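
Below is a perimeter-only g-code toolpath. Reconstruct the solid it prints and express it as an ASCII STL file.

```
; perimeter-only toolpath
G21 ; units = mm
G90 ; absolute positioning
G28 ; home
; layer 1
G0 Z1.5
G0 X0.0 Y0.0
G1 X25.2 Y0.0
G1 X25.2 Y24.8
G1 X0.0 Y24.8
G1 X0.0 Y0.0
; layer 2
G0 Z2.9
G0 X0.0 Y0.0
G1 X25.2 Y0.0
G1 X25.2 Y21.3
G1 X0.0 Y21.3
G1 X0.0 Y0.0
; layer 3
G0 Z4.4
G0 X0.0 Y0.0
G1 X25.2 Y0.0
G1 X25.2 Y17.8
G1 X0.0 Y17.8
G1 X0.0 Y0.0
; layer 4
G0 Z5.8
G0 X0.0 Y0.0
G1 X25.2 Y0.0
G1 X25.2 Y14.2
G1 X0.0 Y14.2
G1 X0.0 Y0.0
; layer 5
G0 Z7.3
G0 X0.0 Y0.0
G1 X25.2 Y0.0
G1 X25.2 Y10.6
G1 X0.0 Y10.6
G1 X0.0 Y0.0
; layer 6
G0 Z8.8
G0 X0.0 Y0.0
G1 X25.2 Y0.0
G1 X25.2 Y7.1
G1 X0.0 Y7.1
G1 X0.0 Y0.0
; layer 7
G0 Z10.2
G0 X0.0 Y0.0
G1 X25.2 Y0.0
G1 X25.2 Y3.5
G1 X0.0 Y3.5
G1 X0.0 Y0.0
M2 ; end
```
solid part
  facet normal 0.0000 0.0000 -1.0000
    outer loop
      vertex 25.2 28.4 0.0
      vertex 25.2 0.0 0.0
      vertex 0.0 0.0 0.0
    endloop
  endfacet
  facet normal 0.0000 0.0000 -1.0000
    outer loop
      vertex 0.0 28.4 0.0
      vertex 25.2 28.4 0.0
      vertex 0.0 0.0 0.0
    endloop
  endfacet
  facet normal 0.0000 -1.0000 0.0000
    outer loop
      vertex 0.0 0.0 0.0
      vertex 25.2 0.0 0.0
      vertex 25.2 0.0 11.7
    endloop
  endfacet
  facet normal 0.0000 -1.0000 0.0000
    outer loop
      vertex 0.0 0.0 0.0
      vertex 25.2 0.0 11.7
      vertex 0.0 0.0 11.7
    endloop
  endfacet
  facet normal 0.0000 0.3809 0.9246
    outer loop
      vertex 0.0 0.0 11.7
      vertex 25.2 0.0 11.7
      vertex 25.2 28.4 0.0
    endloop
  endfacet
  facet normal 0.0000 0.3809 0.9246
    outer loop
      vertex 0.0 0.0 11.7
      vertex 25.2 28.4 0.0
      vertex 0.0 28.4 0.0
    endloop
  endfacet
  facet normal -1.0000 0.0000 0.0000
    outer loop
      vertex 0.0 0.0 11.7
      vertex 0.0 28.4 0.0
      vertex 0.0 0.0 0.0
    endloop
  endfacet
  facet normal 1.0000 0.0000 0.0000
    outer loop
      vertex 25.2 0.0 0.0
      vertex 25.2 28.4 0.0
      vertex 25.2 0.0 11.7
    endloop
  endfacet
endsolid part

The G0 Z moves step by Δz≈1.5 mm. The G1 loops shrink linearly with z, so the solid tapers from its base footprint up to z≈11.7. Closing with a flat bottom cap and the tapered top and triangulating gives 8 facets — a wedge (ramp): 25.2 × 28.4 mm base, rising to 11.7 mm along the y=0 edge and sloping linearly to z=0 at y=28.4.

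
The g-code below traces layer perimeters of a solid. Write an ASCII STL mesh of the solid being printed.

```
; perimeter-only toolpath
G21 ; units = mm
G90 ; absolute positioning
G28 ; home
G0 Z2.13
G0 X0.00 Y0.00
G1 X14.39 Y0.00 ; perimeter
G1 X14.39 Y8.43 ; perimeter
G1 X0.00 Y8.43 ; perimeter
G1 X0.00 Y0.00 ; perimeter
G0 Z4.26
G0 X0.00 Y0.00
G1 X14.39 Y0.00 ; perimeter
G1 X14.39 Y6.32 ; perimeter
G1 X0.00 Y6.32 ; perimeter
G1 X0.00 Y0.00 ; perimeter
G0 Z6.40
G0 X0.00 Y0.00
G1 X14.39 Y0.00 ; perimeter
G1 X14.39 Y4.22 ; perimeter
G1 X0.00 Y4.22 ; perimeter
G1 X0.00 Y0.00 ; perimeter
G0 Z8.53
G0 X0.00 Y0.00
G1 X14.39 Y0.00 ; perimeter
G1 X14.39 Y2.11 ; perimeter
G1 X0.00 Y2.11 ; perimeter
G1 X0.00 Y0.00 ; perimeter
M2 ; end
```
solid part
  facet normal 0.0000 0.0000 -1.0000
    outer loop
      vertex 14.39 10.54 0.00
      vertex 14.39 0.00 0.00
      vertex 0.00 0.00 0.00
    endloop
  endfacet
  facet normal 0.0000 0.0000 -1.0000
    outer loop
      vertex 0.00 10.54 0.00
      vertex 14.39 10.54 0.00
      vertex 0.00 0.00 0.00
    endloop
  endfacet
  facet normal 0.0000 -1.0000 0.0000
    outer loop
      vertex 0.00 0.00 0.00
      vertex 14.39 0.00 0.00
      vertex 14.39 0.00 10.66
    endloop
  endfacet
  facet normal 0.0000 -1.0000 0.0000
    outer loop
      vertex 0.00 0.00 0.00
      vertex 14.39 0.00 10.66
      vertex 0.00 0.00 10.66
    endloop
  endfacet
  facet normal 0.0000 0.7111 0.7031
    outer loop
      vertex 0.00 0.00 10.66
      vertex 14.39 0.00 10.66
      vertex 14.39 10.54 0.00
    endloop
  endfacet
  facet normal 0.0000 0.7111 0.7031
    outer loop
      vertex 0.00 0.00 10.66
      vertex 14.39 10.54 0.00
      vertex 0.00 10.54 0.00
    endloop
  endfacet
  facet normal -1.0000 0.0000 0.0000
    outer loop
      vertex 0.00 0.00 10.66
      vertex 0.00 10.54 0.00
      vertex 0.00 0.00 0.00
    endloop
  endfacet
  facet normal 1.0000 0.0000 0.0000
    outer loop
      vertex 14.39 0.00 0.00
      vertex 14.39 10.54 0.00
      vertex 14.39 0.00 10.66
    endloop
  endfacet
endsolid part

The G0 Z moves step by Δz≈2.13 mm. The G1 loops shrink linearly with z, so the solid tapers from its base footprint up to z≈10.7. Closing with a flat bottom cap and the tapered top and triangulating gives 8 facets — a wedge (ramp): 14.4 × 10.5 mm base, rising to 10.7 mm along the y=0 edge and sloping linearly to z=0 at y=10.5.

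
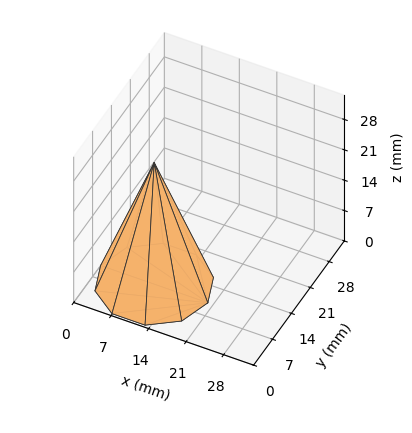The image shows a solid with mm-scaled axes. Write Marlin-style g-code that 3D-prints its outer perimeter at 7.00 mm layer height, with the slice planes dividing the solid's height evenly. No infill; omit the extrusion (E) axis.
Reading the render: the shape is a regular 10-sided pyramid, base circumscribed radius ≈ 10 mm, apex at z ≈ 28 mm (dimensions read to the nearest mm from the axis ticks). For the g-code, the solid's height is divided into equal slices at the stated Δz and each level perimeter traced with G1 moves after a G0 lift.

; perimeter-only toolpath
G21 ; units = mm
G90 ; absolute positioning
G28 ; home
; layer 1
G0 Z7.00
G0 X17.50 Y10.00
G1 X16.07 Y14.41
G1 X12.32 Y17.13
G1 X7.68 Y17.13
G1 X3.93 Y14.41
G1 X2.50 Y10.00
G1 X3.93 Y5.59
G1 X7.68 Y2.87
G1 X12.32 Y2.87
G1 X16.07 Y5.59
G1 X17.50 Y10.00
; layer 2
G0 Z14.00
G0 X15.00 Y10.00
G1 X14.04 Y12.94
G1 X11.54 Y14.76
G1 X8.46 Y14.76
G1 X5.96 Y12.94
G1 X5.00 Y10.00
G1 X5.96 Y7.06
G1 X8.46 Y5.25
G1 X11.54 Y5.25
G1 X14.04 Y7.06
G1 X15.00 Y10.00
; layer 3
G0 Z21.00
G0 X12.50 Y10.00
G1 X12.02 Y11.47
G1 X10.77 Y12.38
G1 X9.23 Y12.38
G1 X7.98 Y11.47
G1 X7.50 Y10.00
G1 X7.98 Y8.53
G1 X9.23 Y7.62
G1 X10.77 Y7.62
G1 X12.02 Y8.53
G1 X12.50 Y10.00
M2 ; end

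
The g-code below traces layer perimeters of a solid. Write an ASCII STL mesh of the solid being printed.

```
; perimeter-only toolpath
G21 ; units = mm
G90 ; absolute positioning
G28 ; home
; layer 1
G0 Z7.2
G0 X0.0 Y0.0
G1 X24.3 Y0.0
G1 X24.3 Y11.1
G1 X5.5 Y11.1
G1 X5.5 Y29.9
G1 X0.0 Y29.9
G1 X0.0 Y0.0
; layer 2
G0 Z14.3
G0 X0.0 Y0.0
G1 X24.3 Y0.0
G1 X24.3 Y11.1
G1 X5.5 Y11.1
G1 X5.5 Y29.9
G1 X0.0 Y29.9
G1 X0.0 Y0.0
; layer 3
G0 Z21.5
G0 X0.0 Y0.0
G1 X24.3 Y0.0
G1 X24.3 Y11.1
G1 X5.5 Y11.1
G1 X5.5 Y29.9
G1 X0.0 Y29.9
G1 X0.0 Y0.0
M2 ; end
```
solid part
  facet normal 0.0000 0.0000 -1.0000
    outer loop
      vertex 24.3 11.1 0.0
      vertex 24.3 0.0 0.0
      vertex 0.0 0.0 0.0
    endloop
  endfacet
  facet normal 0.0000 0.0000 -1.0000
    outer loop
      vertex 5.5 11.1 0.0
      vertex 24.3 11.1 0.0
      vertex 0.0 0.0 0.0
    endloop
  endfacet
  facet normal 0.0000 0.0000 -1.0000
    outer loop
      vertex 5.5 29.9 0.0
      vertex 5.5 11.1 0.0
      vertex 0.0 0.0 0.0
    endloop
  endfacet
  facet normal 0.0000 0.0000 -1.0000
    outer loop
      vertex 0.0 29.9 0.0
      vertex 5.5 29.9 0.0
      vertex 0.0 0.0 0.0
    endloop
  endfacet
  facet normal 0.0000 0.0000 1.0000
    outer loop
      vertex 0.0 0.0 21.5
      vertex 24.3 0.0 21.5
      vertex 24.3 11.1 21.5
    endloop
  endfacet
  facet normal 0.0000 0.0000 1.0000
    outer loop
      vertex 0.0 0.0 21.5
      vertex 24.3 11.1 21.5
      vertex 5.5 11.1 21.5
    endloop
  endfacet
  facet normal 0.0000 0.0000 1.0000
    outer loop
      vertex 0.0 0.0 21.5
      vertex 5.5 11.1 21.5
      vertex 5.5 29.9 21.5
    endloop
  endfacet
  facet normal 0.0000 0.0000 1.0000
    outer loop
      vertex 0.0 0.0 21.5
      vertex 5.5 29.9 21.5
      vertex 0.0 29.9 21.5
    endloop
  endfacet
  facet normal 0.0000 -1.0000 0.0000
    outer loop
      vertex 0.0 0.0 0.0
      vertex 24.3 0.0 0.0
      vertex 24.3 0.0 21.5
    endloop
  endfacet
  facet normal 0.0000 -1.0000 0.0000
    outer loop
      vertex 0.0 0.0 0.0
      vertex 24.3 0.0 21.5
      vertex 0.0 0.0 21.5
    endloop
  endfacet
  facet normal 1.0000 0.0000 0.0000
    outer loop
      vertex 24.3 0.0 0.0
      vertex 24.3 11.1 0.0
      vertex 24.3 11.1 21.5
    endloop
  endfacet
  facet normal 1.0000 0.0000 0.0000
    outer loop
      vertex 24.3 0.0 0.0
      vertex 24.3 11.1 21.5
      vertex 24.3 0.0 21.5
    endloop
  endfacet
  facet normal 0.0000 1.0000 0.0000
    outer loop
      vertex 24.3 11.1 0.0
      vertex 5.5 11.1 0.0
      vertex 5.5 11.1 21.5
    endloop
  endfacet
  facet normal 0.0000 1.0000 0.0000
    outer loop
      vertex 24.3 11.1 0.0
      vertex 5.5 11.1 21.5
      vertex 24.3 11.1 21.5
    endloop
  endfacet
  facet normal 1.0000 0.0000 0.0000
    outer loop
      vertex 5.5 11.1 0.0
      vertex 5.5 29.9 0.0
      vertex 5.5 29.9 21.5
    endloop
  endfacet
  facet normal 1.0000 0.0000 0.0000
    outer loop
      vertex 5.5 11.1 0.0
      vertex 5.5 29.9 21.5
      vertex 5.5 11.1 21.5
    endloop
  endfacet
  facet normal 0.0000 1.0000 0.0000
    outer loop
      vertex 5.5 29.9 0.0
      vertex 0.0 29.9 0.0
      vertex 0.0 29.9 21.5
    endloop
  endfacet
  facet normal 0.0000 1.0000 0.0000
    outer loop
      vertex 5.5 29.9 0.0
      vertex 0.0 29.9 21.5
      vertex 5.5 29.9 21.5
    endloop
  endfacet
  facet normal -1.0000 0.0000 0.0000
    outer loop
      vertex 0.0 29.9 0.0
      vertex 0.0 0.0 0.0
      vertex 0.0 0.0 21.5
    endloop
  endfacet
  facet normal -1.0000 0.0000 0.0000
    outer loop
      vertex 0.0 29.9 0.0
      vertex 0.0 0.0 21.5
      vertex 0.0 29.9 21.5
    endloop
  endfacet
endsolid part

The G0 Z moves step by Δz≈7.2 mm. Every layer's G1 loop is the same polygon, so the solid is a straight extrusion of it from z=0 to z≈21.5. Closing with flat bottom and top caps and triangulating gives 20 facets — an L-shaped prism: outer 24.3 × 29.9 mm, arm thicknesses ≈ 11.1 mm (horizontal) and 5.5 mm (vertical), extruded 21.5 mm in z.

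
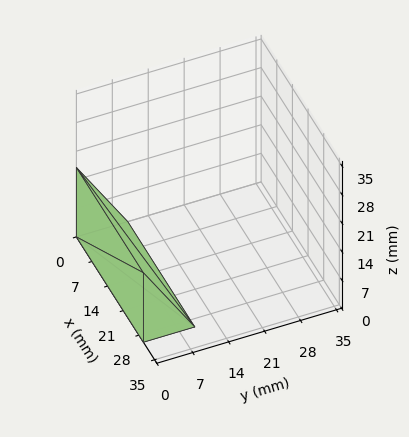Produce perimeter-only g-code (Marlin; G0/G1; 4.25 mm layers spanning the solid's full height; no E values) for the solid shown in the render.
Reading the render: the shape is a wedge (ramp): 30 × 10 mm base, rising to 17 mm along the y=0 edge and sloping linearly to z=0 at y=10 (dimensions read to the nearest mm from the axis ticks). For the g-code, the solid's height is divided into equal slices at the stated Δz and each level perimeter traced with G1 moves after a G0 lift.

; perimeter-only toolpath
G21 ; units = mm
G90 ; absolute positioning
G28 ; home
; layer 1
G0 Z4.25
G0 X0.00 Y0.00
G1 X30.00 Y0.00
G1 X30.00 Y7.50
G1 X0.00 Y7.50
G1 X0.00 Y0.00
; layer 2
G0 Z8.50
G0 X0.00 Y0.00
G1 X30.00 Y0.00
G1 X30.00 Y5.00
G1 X0.00 Y5.00
G1 X0.00 Y0.00
; layer 3
G0 Z12.75
G0 X0.00 Y0.00
G1 X30.00 Y0.00
G1 X30.00 Y2.50
G1 X0.00 Y2.50
G1 X0.00 Y0.00
M2 ; end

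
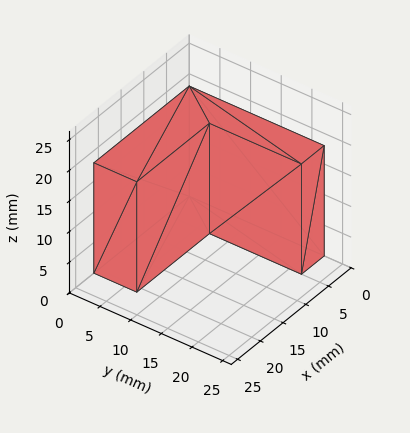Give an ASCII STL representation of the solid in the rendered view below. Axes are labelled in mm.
Reading the render: the shape is an L-shaped prism: outer 21 × 22 mm, arm thicknesses ≈ 7 mm (horizontal) and 5 mm (vertical), extruded 18 mm in z (dimensions read to the nearest mm from the axis ticks). For the STL, each face is triangulated and given an outward normal.

solid part
  facet normal 0.0000 0.0000 -1.0000
    outer loop
      vertex 21.00 7.00 0.00
      vertex 21.00 0.00 0.00
      vertex 0.00 0.00 0.00
    endloop
  endfacet
  facet normal 0.0000 0.0000 -1.0000
    outer loop
      vertex 5.00 7.00 0.00
      vertex 21.00 7.00 0.00
      vertex 0.00 0.00 0.00
    endloop
  endfacet
  facet normal 0.0000 0.0000 -1.0000
    outer loop
      vertex 5.00 22.00 0.00
      vertex 5.00 7.00 0.00
      vertex 0.00 0.00 0.00
    endloop
  endfacet
  facet normal 0.0000 0.0000 -1.0000
    outer loop
      vertex 0.00 22.00 0.00
      vertex 5.00 22.00 0.00
      vertex 0.00 0.00 0.00
    endloop
  endfacet
  facet normal 0.0000 0.0000 1.0000
    outer loop
      vertex 0.00 0.00 18.00
      vertex 21.00 0.00 18.00
      vertex 21.00 7.00 18.00
    endloop
  endfacet
  facet normal 0.0000 0.0000 1.0000
    outer loop
      vertex 0.00 0.00 18.00
      vertex 21.00 7.00 18.00
      vertex 5.00 7.00 18.00
    endloop
  endfacet
  facet normal 0.0000 0.0000 1.0000
    outer loop
      vertex 0.00 0.00 18.00
      vertex 5.00 7.00 18.00
      vertex 5.00 22.00 18.00
    endloop
  endfacet
  facet normal 0.0000 0.0000 1.0000
    outer loop
      vertex 0.00 0.00 18.00
      vertex 5.00 22.00 18.00
      vertex 0.00 22.00 18.00
    endloop
  endfacet
  facet normal 0.0000 -1.0000 0.0000
    outer loop
      vertex 0.00 0.00 0.00
      vertex 21.00 0.00 0.00
      vertex 21.00 0.00 18.00
    endloop
  endfacet
  facet normal 0.0000 -1.0000 0.0000
    outer loop
      vertex 0.00 0.00 0.00
      vertex 21.00 0.00 18.00
      vertex 0.00 0.00 18.00
    endloop
  endfacet
  facet normal 1.0000 0.0000 0.0000
    outer loop
      vertex 21.00 0.00 0.00
      vertex 21.00 7.00 0.00
      vertex 21.00 7.00 18.00
    endloop
  endfacet
  facet normal 1.0000 0.0000 0.0000
    outer loop
      vertex 21.00 0.00 0.00
      vertex 21.00 7.00 18.00
      vertex 21.00 0.00 18.00
    endloop
  endfacet
  facet normal 0.0000 1.0000 0.0000
    outer loop
      vertex 21.00 7.00 0.00
      vertex 5.00 7.00 0.00
      vertex 5.00 7.00 18.00
    endloop
  endfacet
  facet normal 0.0000 1.0000 0.0000
    outer loop
      vertex 21.00 7.00 0.00
      vertex 5.00 7.00 18.00
      vertex 21.00 7.00 18.00
    endloop
  endfacet
  facet normal 1.0000 0.0000 0.0000
    outer loop
      vertex 5.00 7.00 0.00
      vertex 5.00 22.00 0.00
      vertex 5.00 22.00 18.00
    endloop
  endfacet
  facet normal 1.0000 0.0000 0.0000
    outer loop
      vertex 5.00 7.00 0.00
      vertex 5.00 22.00 18.00
      vertex 5.00 7.00 18.00
    endloop
  endfacet
  facet normal 0.0000 1.0000 0.0000
    outer loop
      vertex 5.00 22.00 0.00
      vertex 0.00 22.00 0.00
      vertex 0.00 22.00 18.00
    endloop
  endfacet
  facet normal 0.0000 1.0000 0.0000
    outer loop
      vertex 5.00 22.00 0.00
      vertex 0.00 22.00 18.00
      vertex 5.00 22.00 18.00
    endloop
  endfacet
  facet normal -1.0000 0.0000 0.0000
    outer loop
      vertex 0.00 22.00 0.00
      vertex 0.00 0.00 0.00
      vertex 0.00 0.00 18.00
    endloop
  endfacet
  facet normal -1.0000 0.0000 0.0000
    outer loop
      vertex 0.00 22.00 0.00
      vertex 0.00 0.00 18.00
      vertex 0.00 22.00 18.00
    endloop
  endfacet
endsolid part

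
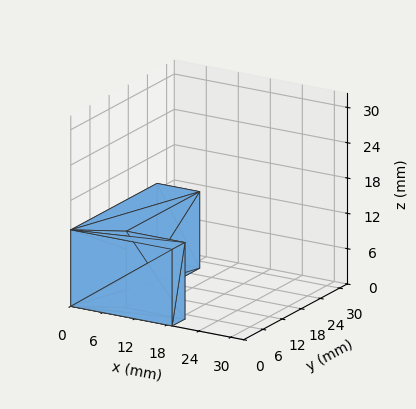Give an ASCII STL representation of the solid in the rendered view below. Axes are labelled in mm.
Reading the render: the shape is an L-shaped prism: outer 19 × 27 mm, arm thicknesses ≈ 4 mm (horizontal) and 8 mm (vertical), extruded 13 mm in z (dimensions read to the nearest mm from the axis ticks). For the STL, each face is triangulated and given an outward normal.

solid part
  facet normal 0.0000 0.0000 -1.0000
    outer loop
      vertex 19.00 4.00 0.00
      vertex 19.00 0.00 0.00
      vertex 0.00 0.00 0.00
    endloop
  endfacet
  facet normal 0.0000 0.0000 -1.0000
    outer loop
      vertex 8.00 4.00 0.00
      vertex 19.00 4.00 0.00
      vertex 0.00 0.00 0.00
    endloop
  endfacet
  facet normal 0.0000 0.0000 -1.0000
    outer loop
      vertex 8.00 27.00 0.00
      vertex 8.00 4.00 0.00
      vertex 0.00 0.00 0.00
    endloop
  endfacet
  facet normal 0.0000 0.0000 -1.0000
    outer loop
      vertex 0.00 27.00 0.00
      vertex 8.00 27.00 0.00
      vertex 0.00 0.00 0.00
    endloop
  endfacet
  facet normal 0.0000 0.0000 1.0000
    outer loop
      vertex 0.00 0.00 13.00
      vertex 19.00 0.00 13.00
      vertex 19.00 4.00 13.00
    endloop
  endfacet
  facet normal 0.0000 0.0000 1.0000
    outer loop
      vertex 0.00 0.00 13.00
      vertex 19.00 4.00 13.00
      vertex 8.00 4.00 13.00
    endloop
  endfacet
  facet normal 0.0000 0.0000 1.0000
    outer loop
      vertex 0.00 0.00 13.00
      vertex 8.00 4.00 13.00
      vertex 8.00 27.00 13.00
    endloop
  endfacet
  facet normal 0.0000 0.0000 1.0000
    outer loop
      vertex 0.00 0.00 13.00
      vertex 8.00 27.00 13.00
      vertex 0.00 27.00 13.00
    endloop
  endfacet
  facet normal 0.0000 -1.0000 0.0000
    outer loop
      vertex 0.00 0.00 0.00
      vertex 19.00 0.00 0.00
      vertex 19.00 0.00 13.00
    endloop
  endfacet
  facet normal 0.0000 -1.0000 0.0000
    outer loop
      vertex 0.00 0.00 0.00
      vertex 19.00 0.00 13.00
      vertex 0.00 0.00 13.00
    endloop
  endfacet
  facet normal 1.0000 0.0000 0.0000
    outer loop
      vertex 19.00 0.00 0.00
      vertex 19.00 4.00 0.00
      vertex 19.00 4.00 13.00
    endloop
  endfacet
  facet normal 1.0000 0.0000 0.0000
    outer loop
      vertex 19.00 0.00 0.00
      vertex 19.00 4.00 13.00
      vertex 19.00 0.00 13.00
    endloop
  endfacet
  facet normal 0.0000 1.0000 0.0000
    outer loop
      vertex 19.00 4.00 0.00
      vertex 8.00 4.00 0.00
      vertex 8.00 4.00 13.00
    endloop
  endfacet
  facet normal 0.0000 1.0000 0.0000
    outer loop
      vertex 19.00 4.00 0.00
      vertex 8.00 4.00 13.00
      vertex 19.00 4.00 13.00
    endloop
  endfacet
  facet normal 1.0000 0.0000 0.0000
    outer loop
      vertex 8.00 4.00 0.00
      vertex 8.00 27.00 0.00
      vertex 8.00 27.00 13.00
    endloop
  endfacet
  facet normal 1.0000 0.0000 0.0000
    outer loop
      vertex 8.00 4.00 0.00
      vertex 8.00 27.00 13.00
      vertex 8.00 4.00 13.00
    endloop
  endfacet
  facet normal 0.0000 1.0000 0.0000
    outer loop
      vertex 8.00 27.00 0.00
      vertex 0.00 27.00 0.00
      vertex 0.00 27.00 13.00
    endloop
  endfacet
  facet normal 0.0000 1.0000 0.0000
    outer loop
      vertex 8.00 27.00 0.00
      vertex 0.00 27.00 13.00
      vertex 8.00 27.00 13.00
    endloop
  endfacet
  facet normal -1.0000 0.0000 0.0000
    outer loop
      vertex 0.00 27.00 0.00
      vertex 0.00 0.00 0.00
      vertex 0.00 0.00 13.00
    endloop
  endfacet
  facet normal -1.0000 0.0000 0.0000
    outer loop
      vertex 0.00 27.00 0.00
      vertex 0.00 0.00 13.00
      vertex 0.00 27.00 13.00
    endloop
  endfacet
endsolid part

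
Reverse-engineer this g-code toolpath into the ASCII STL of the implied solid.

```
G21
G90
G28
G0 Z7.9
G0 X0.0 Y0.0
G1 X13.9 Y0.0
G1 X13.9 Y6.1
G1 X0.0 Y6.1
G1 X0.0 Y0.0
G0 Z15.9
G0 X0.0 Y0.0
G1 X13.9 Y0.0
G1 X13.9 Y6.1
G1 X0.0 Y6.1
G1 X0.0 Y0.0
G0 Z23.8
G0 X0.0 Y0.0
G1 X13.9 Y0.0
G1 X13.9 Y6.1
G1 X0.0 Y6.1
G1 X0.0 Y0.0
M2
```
solid part
  facet normal 0.0000 0.0000 -1.0000
    outer loop
      vertex 13.9 6.1 0.0
      vertex 13.9 0.0 0.0
      vertex 0.0 0.0 0.0
    endloop
  endfacet
  facet normal 0.0000 0.0000 -1.0000
    outer loop
      vertex 0.0 6.1 0.0
      vertex 13.9 6.1 0.0
      vertex 0.0 0.0 0.0
    endloop
  endfacet
  facet normal 0.0000 0.0000 1.0000
    outer loop
      vertex 0.0 0.0 23.8
      vertex 13.9 0.0 23.8
      vertex 13.9 6.1 23.8
    endloop
  endfacet
  facet normal 0.0000 0.0000 1.0000
    outer loop
      vertex 0.0 0.0 23.8
      vertex 13.9 6.1 23.8
      vertex 0.0 6.1 23.8
    endloop
  endfacet
  facet normal 0.0000 -1.0000 0.0000
    outer loop
      vertex 0.0 0.0 0.0
      vertex 13.9 0.0 0.0
      vertex 13.9 0.0 23.8
    endloop
  endfacet
  facet normal 0.0000 -1.0000 0.0000
    outer loop
      vertex 0.0 0.0 0.0
      vertex 13.9 0.0 23.8
      vertex 0.0 0.0 23.8
    endloop
  endfacet
  facet normal 0.0000 1.0000 0.0000
    outer loop
      vertex 13.9 6.1 23.8
      vertex 13.9 6.1 0.0
      vertex 0.0 6.1 0.0
    endloop
  endfacet
  facet normal 0.0000 1.0000 0.0000
    outer loop
      vertex 0.0 6.1 23.8
      vertex 13.9 6.1 23.8
      vertex 0.0 6.1 0.0
    endloop
  endfacet
  facet normal -1.0000 0.0000 0.0000
    outer loop
      vertex 0.0 6.1 23.8
      vertex 0.0 6.1 0.0
      vertex 0.0 0.0 0.0
    endloop
  endfacet
  facet normal -1.0000 0.0000 0.0000
    outer loop
      vertex 0.0 0.0 23.8
      vertex 0.0 6.1 23.8
      vertex 0.0 0.0 0.0
    endloop
  endfacet
  facet normal 1.0000 0.0000 0.0000
    outer loop
      vertex 13.9 0.0 0.0
      vertex 13.9 6.1 0.0
      vertex 13.9 6.1 23.8
    endloop
  endfacet
  facet normal 1.0000 0.0000 0.0000
    outer loop
      vertex 13.9 0.0 0.0
      vertex 13.9 6.1 23.8
      vertex 13.9 0.0 23.8
    endloop
  endfacet
endsolid part

The G0 Z moves step by Δz≈7.9 mm. Every layer's G1 loop is the same polygon, so the solid is a straight extrusion of it from z=0 to z≈23.8. Closing with flat bottom and top caps and triangulating gives 12 facets — a rectangular box, roughly 13.9 × 6.1 mm footprint and 23.8 mm tall.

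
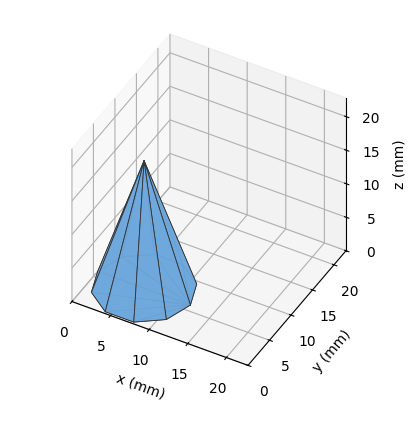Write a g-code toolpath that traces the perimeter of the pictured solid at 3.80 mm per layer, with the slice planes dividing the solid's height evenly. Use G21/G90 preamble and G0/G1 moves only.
Reading the render: the shape is a regular 10-sided pyramid, base circumscribed radius ≈ 6 mm, apex at z ≈ 19 mm (dimensions read to the nearest mm from the axis ticks). For the g-code, the solid's height is divided into equal slices at the stated Δz and each level perimeter traced with G1 moves after a G0 lift.

; perimeter-only toolpath
G21 ; units = mm
G90 ; absolute positioning
G28 ; home
; layer 1
G0 Z3.80
G0 X10.80 Y6.00
G1 X9.88 Y8.82
G1 X7.48 Y10.57
G1 X4.52 Y10.57
G1 X2.12 Y8.82
G1 X1.20 Y6.00
G1 X2.12 Y3.18
G1 X4.52 Y1.43
G1 X7.48 Y1.43
G1 X9.88 Y3.18
G1 X10.80 Y6.00
; layer 2
G0 Z7.60
G0 X9.60 Y6.00
G1 X8.91 Y8.12
G1 X7.11 Y9.43
G1 X4.89 Y9.43
G1 X3.09 Y8.12
G1 X2.40 Y6.00
G1 X3.09 Y3.88
G1 X4.89 Y2.57
G1 X7.11 Y2.57
G1 X8.91 Y3.88
G1 X9.60 Y6.00
; layer 3
G0 Z11.40
G0 X8.40 Y6.00
G1 X7.94 Y7.41
G1 X6.74 Y8.28
G1 X5.26 Y8.28
G1 X4.06 Y7.41
G1 X3.60 Y6.00
G1 X4.06 Y4.59
G1 X5.26 Y3.72
G1 X6.74 Y3.72
G1 X7.94 Y4.59
G1 X8.40 Y6.00
; layer 4
G0 Z15.20
G0 X7.20 Y6.00
G1 X6.97 Y6.71
G1 X6.37 Y7.14
G1 X5.63 Y7.14
G1 X5.03 Y6.71
G1 X4.80 Y6.00
G1 X5.03 Y5.29
G1 X5.63 Y4.86
G1 X6.37 Y4.86
G1 X6.97 Y5.29
G1 X7.20 Y6.00
M2 ; end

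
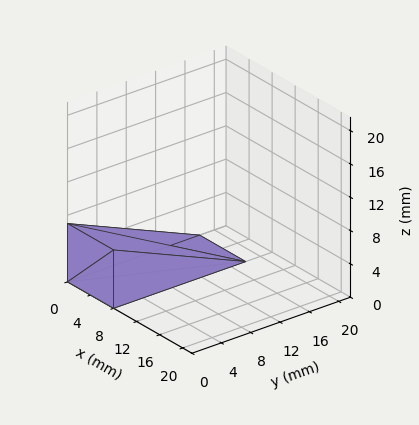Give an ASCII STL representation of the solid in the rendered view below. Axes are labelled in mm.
Reading the render: the shape is a wedge (ramp): 8 × 18 mm base, rising to 7 mm along the y=0 edge and sloping linearly to z=0 at y=18 (dimensions read to the nearest mm from the axis ticks). For the STL, each face is triangulated and given an outward normal.

solid part
  facet normal 0.0000 0.0000 -1.0000
    outer loop
      vertex 8.0 18.0 0.0
      vertex 8.0 0.0 0.0
      vertex 0.0 0.0 0.0
    endloop
  endfacet
  facet normal 0.0000 0.0000 -1.0000
    outer loop
      vertex 0.0 18.0 0.0
      vertex 8.0 18.0 0.0
      vertex 0.0 0.0 0.0
    endloop
  endfacet
  facet normal 0.0000 -1.0000 0.0000
    outer loop
      vertex 0.0 0.0 0.0
      vertex 8.0 0.0 0.0
      vertex 8.0 0.0 7.0
    endloop
  endfacet
  facet normal 0.0000 -1.0000 0.0000
    outer loop
      vertex 0.0 0.0 0.0
      vertex 8.0 0.0 7.0
      vertex 0.0 0.0 7.0
    endloop
  endfacet
  facet normal 0.0000 0.3624 0.9320
    outer loop
      vertex 0.0 0.0 7.0
      vertex 8.0 0.0 7.0
      vertex 8.0 18.0 0.0
    endloop
  endfacet
  facet normal 0.0000 0.3624 0.9320
    outer loop
      vertex 0.0 0.0 7.0
      vertex 8.0 18.0 0.0
      vertex 0.0 18.0 0.0
    endloop
  endfacet
  facet normal -1.0000 0.0000 0.0000
    outer loop
      vertex 0.0 0.0 7.0
      vertex 0.0 18.0 0.0
      vertex 0.0 0.0 0.0
    endloop
  endfacet
  facet normal 1.0000 0.0000 0.0000
    outer loop
      vertex 8.0 0.0 0.0
      vertex 8.0 18.0 0.0
      vertex 8.0 0.0 7.0
    endloop
  endfacet
endsolid part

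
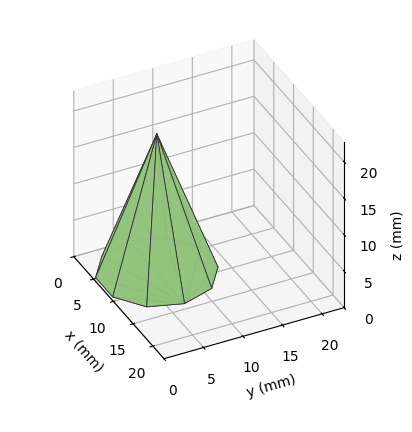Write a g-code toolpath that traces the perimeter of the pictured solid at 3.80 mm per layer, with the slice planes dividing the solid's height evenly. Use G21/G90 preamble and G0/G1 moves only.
Reading the render: the shape is a regular 10-sided pyramid, base circumscribed radius ≈ 7 mm, apex at z ≈ 19 mm (dimensions read to the nearest mm from the axis ticks). For the g-code, the solid's height is divided into equal slices at the stated Δz and each level perimeter traced with G1 moves after a G0 lift.

; perimeter-only toolpath
G21 ; units = mm
G90 ; absolute positioning
G28 ; home
; layer 1
G0 Z3.80
G0 X12.60 Y7.00
G1 X11.53 Y10.29
G1 X8.73 Y12.33
G1 X5.27 Y12.33
G1 X2.47 Y10.29
G1 X1.40 Y7.00
G1 X2.47 Y3.71
G1 X5.27 Y1.67
G1 X8.73 Y1.67
G1 X11.53 Y3.71
G1 X12.60 Y7.00
; layer 2
G0 Z7.60
G0 X11.20 Y7.00
G1 X10.40 Y9.47
G1 X8.30 Y11.00
G1 X5.70 Y11.00
G1 X3.60 Y9.47
G1 X2.80 Y7.00
G1 X3.60 Y4.53
G1 X5.70 Y3.00
G1 X8.30 Y3.00
G1 X10.40 Y4.53
G1 X11.20 Y7.00
; layer 3
G0 Z11.40
G0 X9.80 Y7.00
G1 X9.26 Y8.64
G1 X7.86 Y9.66
G1 X6.14 Y9.66
G1 X4.74 Y8.64
G1 X4.20 Y7.00
G1 X4.74 Y5.36
G1 X6.14 Y4.34
G1 X7.86 Y4.34
G1 X9.26 Y5.36
G1 X9.80 Y7.00
; layer 4
G0 Z15.20
G0 X8.40 Y7.00
G1 X8.13 Y7.82
G1 X7.43 Y8.33
G1 X6.57 Y8.33
G1 X5.87 Y7.82
G1 X5.60 Y7.00
G1 X5.87 Y6.18
G1 X6.57 Y5.67
G1 X7.43 Y5.67
G1 X8.13 Y6.18
G1 X8.40 Y7.00
M2 ; end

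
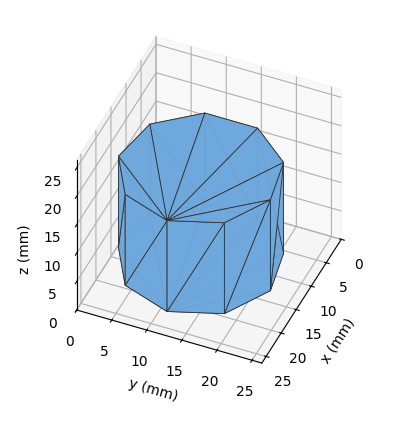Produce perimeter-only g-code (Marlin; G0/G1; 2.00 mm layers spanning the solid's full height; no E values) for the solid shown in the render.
Reading the render: the shape is a regular 9-sided prism (a cylinder approximated with 9 flat sides), circumscribed radius ≈ 11 mm, height ≈ 16 mm (dimensions read to the nearest mm from the axis ticks). For the g-code, the solid's height is divided into equal slices at the stated Δz and each level perimeter traced with G1 moves after a G0 lift.

; perimeter-only toolpath
G21 ; units = mm
G90 ; absolute positioning
G28 ; home
; layer 1
G0 Z2.00
G0 X22.00 Y11.00
G1 X19.43 Y18.07
G1 X12.91 Y21.83
G1 X5.50 Y20.53
G1 X0.66 Y14.76
G1 X0.66 Y7.24
G1 X5.50 Y1.47
G1 X12.91 Y0.17
G1 X19.43 Y3.93
G1 X22.00 Y11.00
; layer 2
G0 Z4.00
G0 X22.00 Y11.00
G1 X19.43 Y18.07
G1 X12.91 Y21.83
G1 X5.50 Y20.53
G1 X0.66 Y14.76
G1 X0.66 Y7.24
G1 X5.50 Y1.47
G1 X12.91 Y0.17
G1 X19.43 Y3.93
G1 X22.00 Y11.00
; layer 3
G0 Z6.00
G0 X22.00 Y11.00
G1 X19.43 Y18.07
G1 X12.91 Y21.83
G1 X5.50 Y20.53
G1 X0.66 Y14.76
G1 X0.66 Y7.24
G1 X5.50 Y1.47
G1 X12.91 Y0.17
G1 X19.43 Y3.93
G1 X22.00 Y11.00
; layer 4
G0 Z8.00
G0 X22.00 Y11.00
G1 X19.43 Y18.07
G1 X12.91 Y21.83
G1 X5.50 Y20.53
G1 X0.66 Y14.76
G1 X0.66 Y7.24
G1 X5.50 Y1.47
G1 X12.91 Y0.17
G1 X19.43 Y3.93
G1 X22.00 Y11.00
; layer 5
G0 Z10.00
G0 X22.00 Y11.00
G1 X19.43 Y18.07
G1 X12.91 Y21.83
G1 X5.50 Y20.53
G1 X0.66 Y14.76
G1 X0.66 Y7.24
G1 X5.50 Y1.47
G1 X12.91 Y0.17
G1 X19.43 Y3.93
G1 X22.00 Y11.00
; layer 6
G0 Z12.00
G0 X22.00 Y11.00
G1 X19.43 Y18.07
G1 X12.91 Y21.83
G1 X5.50 Y20.53
G1 X0.66 Y14.76
G1 X0.66 Y7.24
G1 X5.50 Y1.47
G1 X12.91 Y0.17
G1 X19.43 Y3.93
G1 X22.00 Y11.00
; layer 7
G0 Z14.00
G0 X22.00 Y11.00
G1 X19.43 Y18.07
G1 X12.91 Y21.83
G1 X5.50 Y20.53
G1 X0.66 Y14.76
G1 X0.66 Y7.24
G1 X5.50 Y1.47
G1 X12.91 Y0.17
G1 X19.43 Y3.93
G1 X22.00 Y11.00
; layer 8
G0 Z16.00
G0 X22.00 Y11.00
G1 X19.43 Y18.07
G1 X12.91 Y21.83
G1 X5.50 Y20.53
G1 X0.66 Y14.76
G1 X0.66 Y7.24
G1 X5.50 Y1.47
G1 X12.91 Y0.17
G1 X19.43 Y3.93
G1 X22.00 Y11.00
M2 ; end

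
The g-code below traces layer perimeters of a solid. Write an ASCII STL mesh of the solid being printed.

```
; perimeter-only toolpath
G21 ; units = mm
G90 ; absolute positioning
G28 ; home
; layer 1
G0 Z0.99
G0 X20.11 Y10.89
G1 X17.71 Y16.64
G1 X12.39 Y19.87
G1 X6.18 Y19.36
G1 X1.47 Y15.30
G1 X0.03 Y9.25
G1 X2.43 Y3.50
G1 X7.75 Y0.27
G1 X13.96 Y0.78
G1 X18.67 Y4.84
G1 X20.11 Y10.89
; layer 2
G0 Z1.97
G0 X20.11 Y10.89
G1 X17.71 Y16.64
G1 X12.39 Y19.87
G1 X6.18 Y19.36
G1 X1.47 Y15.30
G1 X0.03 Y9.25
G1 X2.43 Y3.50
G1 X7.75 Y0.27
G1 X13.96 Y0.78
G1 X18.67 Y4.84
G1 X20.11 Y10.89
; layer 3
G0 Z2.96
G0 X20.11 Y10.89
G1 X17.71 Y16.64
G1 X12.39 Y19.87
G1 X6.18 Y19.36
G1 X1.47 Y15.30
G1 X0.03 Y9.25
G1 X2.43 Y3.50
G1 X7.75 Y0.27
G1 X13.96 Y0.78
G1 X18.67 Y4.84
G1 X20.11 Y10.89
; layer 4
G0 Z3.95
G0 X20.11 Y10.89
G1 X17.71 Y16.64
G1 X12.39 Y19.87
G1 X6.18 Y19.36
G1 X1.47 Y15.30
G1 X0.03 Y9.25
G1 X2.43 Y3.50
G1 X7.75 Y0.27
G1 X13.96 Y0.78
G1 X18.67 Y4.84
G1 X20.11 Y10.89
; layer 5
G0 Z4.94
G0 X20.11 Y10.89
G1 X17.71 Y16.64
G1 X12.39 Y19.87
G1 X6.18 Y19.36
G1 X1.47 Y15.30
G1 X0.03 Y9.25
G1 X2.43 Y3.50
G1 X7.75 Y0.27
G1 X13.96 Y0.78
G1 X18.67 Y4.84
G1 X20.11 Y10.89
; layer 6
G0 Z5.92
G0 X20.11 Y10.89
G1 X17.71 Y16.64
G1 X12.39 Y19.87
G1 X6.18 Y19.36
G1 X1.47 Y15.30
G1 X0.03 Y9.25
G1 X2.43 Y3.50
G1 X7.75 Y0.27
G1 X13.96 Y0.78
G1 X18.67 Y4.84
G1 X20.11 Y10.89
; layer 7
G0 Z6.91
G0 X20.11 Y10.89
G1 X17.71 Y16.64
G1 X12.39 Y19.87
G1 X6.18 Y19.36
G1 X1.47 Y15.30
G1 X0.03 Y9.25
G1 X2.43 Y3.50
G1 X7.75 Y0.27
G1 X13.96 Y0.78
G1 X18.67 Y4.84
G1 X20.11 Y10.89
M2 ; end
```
solid part
  facet normal 0.0000 0.0000 -1.0000
    outer loop
      vertex 12.39 19.87 0.00
      vertex 17.71 16.64 0.00
      vertex 20.11 10.89 0.00
    endloop
  endfacet
  facet normal 0.0000 0.0000 -1.0000
    outer loop
      vertex 6.18 19.36 0.00
      vertex 12.39 19.87 0.00
      vertex 20.11 10.89 0.00
    endloop
  endfacet
  facet normal 0.0000 0.0000 -1.0000
    outer loop
      vertex 1.47 15.30 0.00
      vertex 6.18 19.36 0.00
      vertex 20.11 10.89 0.00
    endloop
  endfacet
  facet normal 0.0000 0.0000 -1.0000
    outer loop
      vertex 0.03 9.25 0.00
      vertex 1.47 15.30 0.00
      vertex 20.11 10.89 0.00
    endloop
  endfacet
  facet normal 0.0000 0.0000 -1.0000
    outer loop
      vertex 2.43 3.50 0.00
      vertex 0.03 9.25 0.00
      vertex 20.11 10.89 0.00
    endloop
  endfacet
  facet normal 0.0000 0.0000 -1.0000
    outer loop
      vertex 7.75 0.27 0.00
      vertex 2.43 3.50 0.00
      vertex 20.11 10.89 0.00
    endloop
  endfacet
  facet normal 0.0000 0.0000 -1.0000
    outer loop
      vertex 13.96 0.78 0.00
      vertex 7.75 0.27 0.00
      vertex 20.11 10.89 0.00
    endloop
  endfacet
  facet normal 0.0000 0.0000 -1.0000
    outer loop
      vertex 18.67 4.84 0.00
      vertex 13.96 0.78 0.00
      vertex 20.11 10.89 0.00
    endloop
  endfacet
  facet normal 0.0000 0.0000 1.0000
    outer loop
      vertex 20.11 10.89 6.91
      vertex 17.71 16.64 6.91
      vertex 12.39 19.87 6.91
    endloop
  endfacet
  facet normal 0.0000 0.0000 1.0000
    outer loop
      vertex 20.11 10.89 6.91
      vertex 12.39 19.87 6.91
      vertex 6.18 19.36 6.91
    endloop
  endfacet
  facet normal 0.0000 0.0000 1.0000
    outer loop
      vertex 20.11 10.89 6.91
      vertex 6.18 19.36 6.91
      vertex 1.47 15.30 6.91
    endloop
  endfacet
  facet normal 0.0000 0.0000 1.0000
    outer loop
      vertex 20.11 10.89 6.91
      vertex 1.47 15.30 6.91
      vertex 0.03 9.25 6.91
    endloop
  endfacet
  facet normal 0.0000 0.0000 1.0000
    outer loop
      vertex 20.11 10.89 6.91
      vertex 0.03 9.25 6.91
      vertex 2.43 3.50 6.91
    endloop
  endfacet
  facet normal 0.0000 0.0000 1.0000
    outer loop
      vertex 20.11 10.89 6.91
      vertex 2.43 3.50 6.91
      vertex 7.75 0.27 6.91
    endloop
  endfacet
  facet normal 0.0000 0.0000 1.0000
    outer loop
      vertex 20.11 10.89 6.91
      vertex 7.75 0.27 6.91
      vertex 13.96 0.78 6.91
    endloop
  endfacet
  facet normal 0.0000 0.0000 1.0000
    outer loop
      vertex 20.11 10.89 6.91
      vertex 13.96 0.78 6.91
      vertex 18.67 4.84 6.91
    endloop
  endfacet
  facet normal 0.9228 0.3852 0.0000
    outer loop
      vertex 20.11 10.89 0.00
      vertex 17.71 16.64 0.00
      vertex 17.71 16.64 6.91
    endloop
  endfacet
  facet normal 0.9228 0.3852 0.0000
    outer loop
      vertex 20.11 10.89 0.00
      vertex 17.71 16.64 6.91
      vertex 20.11 10.89 6.91
    endloop
  endfacet
  facet normal 0.5190 0.8548 0.0000
    outer loop
      vertex 17.71 16.64 0.00
      vertex 12.39 19.87 0.00
      vertex 12.39 19.87 6.91
    endloop
  endfacet
  facet normal 0.5190 0.8548 0.0000
    outer loop
      vertex 17.71 16.64 0.00
      vertex 12.39 19.87 6.91
      vertex 17.71 16.64 6.91
    endloop
  endfacet
  facet normal -0.0819 0.9966 0.0000
    outer loop
      vertex 12.39 19.87 0.00
      vertex 6.18 19.36 0.00
      vertex 6.18 19.36 6.91
    endloop
  endfacet
  facet normal -0.0819 0.9966 0.0000
    outer loop
      vertex 12.39 19.87 0.00
      vertex 6.18 19.36 6.91
      vertex 12.39 19.87 6.91
    endloop
  endfacet
  facet normal -0.6529 0.7574 0.0000
    outer loop
      vertex 6.18 19.36 0.00
      vertex 1.47 15.30 0.00
      vertex 1.47 15.30 6.91
    endloop
  endfacet
  facet normal -0.6529 0.7574 0.0000
    outer loop
      vertex 6.18 19.36 0.00
      vertex 1.47 15.30 6.91
      vertex 6.18 19.36 6.91
    endloop
  endfacet
  facet normal -0.9728 0.2315 0.0000
    outer loop
      vertex 1.47 15.30 0.00
      vertex 0.03 9.25 0.00
      vertex 0.03 9.25 6.91
    endloop
  endfacet
  facet normal -0.9728 0.2315 0.0000
    outer loop
      vertex 1.47 15.30 0.00
      vertex 0.03 9.25 6.91
      vertex 1.47 15.30 6.91
    endloop
  endfacet
  facet normal -0.9228 -0.3852 0.0000
    outer loop
      vertex 0.03 9.25 0.00
      vertex 2.43 3.50 0.00
      vertex 2.43 3.50 6.91
    endloop
  endfacet
  facet normal -0.9228 -0.3852 0.0000
    outer loop
      vertex 0.03 9.25 0.00
      vertex 2.43 3.50 6.91
      vertex 0.03 9.25 6.91
    endloop
  endfacet
  facet normal -0.5190 -0.8548 0.0000
    outer loop
      vertex 2.43 3.50 0.00
      vertex 7.75 0.27 0.00
      vertex 7.75 0.27 6.91
    endloop
  endfacet
  facet normal -0.5190 -0.8548 0.0000
    outer loop
      vertex 2.43 3.50 0.00
      vertex 7.75 0.27 6.91
      vertex 2.43 3.50 6.91
    endloop
  endfacet
  facet normal 0.0819 -0.9966 0.0000
    outer loop
      vertex 7.75 0.27 0.00
      vertex 13.96 0.78 0.00
      vertex 13.96 0.78 6.91
    endloop
  endfacet
  facet normal 0.0819 -0.9966 0.0000
    outer loop
      vertex 7.75 0.27 0.00
      vertex 13.96 0.78 6.91
      vertex 7.75 0.27 6.91
    endloop
  endfacet
  facet normal 0.6529 -0.7574 0.0000
    outer loop
      vertex 13.96 0.78 0.00
      vertex 18.67 4.84 0.00
      vertex 18.67 4.84 6.91
    endloop
  endfacet
  facet normal 0.6529 -0.7574 0.0000
    outer loop
      vertex 13.96 0.78 0.00
      vertex 18.67 4.84 6.91
      vertex 13.96 0.78 6.91
    endloop
  endfacet
  facet normal 0.9728 -0.2315 0.0000
    outer loop
      vertex 18.67 4.84 0.00
      vertex 20.11 10.89 0.00
      vertex 20.11 10.89 6.91
    endloop
  endfacet
  facet normal 0.9728 -0.2315 0.0000
    outer loop
      vertex 18.67 4.84 0.00
      vertex 20.11 10.89 6.91
      vertex 18.67 4.84 6.91
    endloop
  endfacet
endsolid part

The G0 Z moves step by Δz≈0.99 mm. Every layer's G1 loop is the same polygon, so the solid is a straight extrusion of it from z=0 to z≈6.91. Closing with flat bottom and top caps and triangulating gives 36 facets — a regular 10-sided prism (a cylinder approximated with 10 flat sides), circumscribed radius ≈ 10.1 mm, height ≈ 6.91 mm.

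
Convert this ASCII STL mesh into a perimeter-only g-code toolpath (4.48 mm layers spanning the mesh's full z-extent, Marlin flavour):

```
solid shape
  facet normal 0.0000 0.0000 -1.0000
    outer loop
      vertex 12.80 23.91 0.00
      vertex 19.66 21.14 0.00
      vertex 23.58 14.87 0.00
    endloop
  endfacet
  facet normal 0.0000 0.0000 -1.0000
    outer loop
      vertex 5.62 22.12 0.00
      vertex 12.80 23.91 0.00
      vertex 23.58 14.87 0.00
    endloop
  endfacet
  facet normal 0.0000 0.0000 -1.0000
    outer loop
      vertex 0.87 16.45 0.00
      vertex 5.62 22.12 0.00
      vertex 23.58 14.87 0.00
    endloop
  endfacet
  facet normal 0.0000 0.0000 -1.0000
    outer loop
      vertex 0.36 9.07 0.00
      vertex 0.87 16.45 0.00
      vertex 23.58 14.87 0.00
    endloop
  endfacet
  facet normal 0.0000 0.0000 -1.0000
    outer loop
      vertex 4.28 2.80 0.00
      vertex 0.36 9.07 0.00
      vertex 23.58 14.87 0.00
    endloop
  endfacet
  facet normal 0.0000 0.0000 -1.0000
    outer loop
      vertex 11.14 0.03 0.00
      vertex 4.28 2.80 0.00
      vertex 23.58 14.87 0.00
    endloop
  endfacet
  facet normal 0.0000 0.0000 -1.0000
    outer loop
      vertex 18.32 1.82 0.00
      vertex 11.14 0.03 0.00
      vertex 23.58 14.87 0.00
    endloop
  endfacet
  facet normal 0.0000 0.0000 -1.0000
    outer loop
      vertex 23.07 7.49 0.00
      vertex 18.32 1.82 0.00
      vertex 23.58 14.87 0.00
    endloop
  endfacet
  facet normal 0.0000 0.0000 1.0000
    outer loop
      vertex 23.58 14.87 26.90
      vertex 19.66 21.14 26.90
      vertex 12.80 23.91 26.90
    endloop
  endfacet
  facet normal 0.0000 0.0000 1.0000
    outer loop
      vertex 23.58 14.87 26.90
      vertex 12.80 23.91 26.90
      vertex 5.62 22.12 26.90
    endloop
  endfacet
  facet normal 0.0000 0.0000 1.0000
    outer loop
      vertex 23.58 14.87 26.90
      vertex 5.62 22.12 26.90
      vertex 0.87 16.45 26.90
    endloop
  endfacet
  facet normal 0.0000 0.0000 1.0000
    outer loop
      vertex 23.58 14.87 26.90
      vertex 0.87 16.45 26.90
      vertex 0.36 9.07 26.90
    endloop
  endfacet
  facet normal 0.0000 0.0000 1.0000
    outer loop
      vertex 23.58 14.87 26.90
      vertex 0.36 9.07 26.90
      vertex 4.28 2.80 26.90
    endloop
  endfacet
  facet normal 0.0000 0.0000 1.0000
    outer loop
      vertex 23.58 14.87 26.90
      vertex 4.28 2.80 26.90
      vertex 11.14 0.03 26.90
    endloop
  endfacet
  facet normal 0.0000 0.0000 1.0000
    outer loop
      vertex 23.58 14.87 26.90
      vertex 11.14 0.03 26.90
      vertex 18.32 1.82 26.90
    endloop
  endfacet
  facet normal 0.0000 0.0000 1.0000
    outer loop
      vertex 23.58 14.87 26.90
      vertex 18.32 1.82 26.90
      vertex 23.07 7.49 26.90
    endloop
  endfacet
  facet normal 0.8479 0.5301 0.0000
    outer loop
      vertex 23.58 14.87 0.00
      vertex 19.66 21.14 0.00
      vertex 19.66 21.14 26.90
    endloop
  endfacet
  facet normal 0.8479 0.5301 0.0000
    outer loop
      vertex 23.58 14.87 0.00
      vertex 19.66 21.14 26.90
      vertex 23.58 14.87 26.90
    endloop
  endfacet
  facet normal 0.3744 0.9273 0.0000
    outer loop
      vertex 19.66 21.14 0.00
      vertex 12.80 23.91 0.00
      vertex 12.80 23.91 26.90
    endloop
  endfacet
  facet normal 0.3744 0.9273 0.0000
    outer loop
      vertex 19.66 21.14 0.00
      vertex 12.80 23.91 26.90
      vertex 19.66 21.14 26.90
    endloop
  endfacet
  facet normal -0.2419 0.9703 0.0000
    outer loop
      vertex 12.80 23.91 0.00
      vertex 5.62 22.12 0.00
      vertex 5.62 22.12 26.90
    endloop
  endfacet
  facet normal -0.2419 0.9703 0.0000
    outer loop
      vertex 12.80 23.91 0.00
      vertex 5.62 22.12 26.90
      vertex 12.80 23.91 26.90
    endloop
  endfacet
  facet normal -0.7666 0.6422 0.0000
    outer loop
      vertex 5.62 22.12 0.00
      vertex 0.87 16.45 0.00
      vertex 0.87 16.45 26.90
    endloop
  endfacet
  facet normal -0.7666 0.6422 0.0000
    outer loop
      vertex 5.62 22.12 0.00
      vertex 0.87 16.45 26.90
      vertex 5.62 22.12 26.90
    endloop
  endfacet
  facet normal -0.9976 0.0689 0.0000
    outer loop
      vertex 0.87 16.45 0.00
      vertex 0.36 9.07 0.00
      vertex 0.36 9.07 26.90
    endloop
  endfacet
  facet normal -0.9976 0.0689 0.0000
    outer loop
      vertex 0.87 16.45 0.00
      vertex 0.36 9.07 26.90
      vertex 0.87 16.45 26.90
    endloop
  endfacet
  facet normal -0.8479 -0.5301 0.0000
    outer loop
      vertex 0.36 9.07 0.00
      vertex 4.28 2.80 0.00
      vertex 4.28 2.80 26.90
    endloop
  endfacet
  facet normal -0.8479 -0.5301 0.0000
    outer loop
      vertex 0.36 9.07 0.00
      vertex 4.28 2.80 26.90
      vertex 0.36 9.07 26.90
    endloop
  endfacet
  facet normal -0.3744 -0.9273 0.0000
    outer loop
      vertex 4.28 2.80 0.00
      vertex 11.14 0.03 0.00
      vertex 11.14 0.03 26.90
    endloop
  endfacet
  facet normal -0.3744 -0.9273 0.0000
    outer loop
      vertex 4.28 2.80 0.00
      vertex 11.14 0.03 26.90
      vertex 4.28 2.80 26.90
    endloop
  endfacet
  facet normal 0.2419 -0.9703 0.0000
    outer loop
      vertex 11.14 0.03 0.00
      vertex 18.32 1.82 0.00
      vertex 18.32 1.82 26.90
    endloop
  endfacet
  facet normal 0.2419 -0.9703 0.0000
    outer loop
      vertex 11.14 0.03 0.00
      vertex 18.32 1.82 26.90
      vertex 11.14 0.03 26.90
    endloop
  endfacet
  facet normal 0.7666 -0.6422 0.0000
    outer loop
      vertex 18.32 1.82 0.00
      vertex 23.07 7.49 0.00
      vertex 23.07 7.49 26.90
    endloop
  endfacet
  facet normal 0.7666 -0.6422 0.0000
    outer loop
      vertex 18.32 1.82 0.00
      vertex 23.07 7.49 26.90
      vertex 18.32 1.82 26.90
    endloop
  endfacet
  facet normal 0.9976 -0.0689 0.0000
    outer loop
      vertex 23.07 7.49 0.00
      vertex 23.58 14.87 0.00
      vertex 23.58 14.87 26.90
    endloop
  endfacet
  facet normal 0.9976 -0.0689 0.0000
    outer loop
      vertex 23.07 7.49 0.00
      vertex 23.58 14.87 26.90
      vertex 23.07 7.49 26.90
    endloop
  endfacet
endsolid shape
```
; perimeter-only toolpath
G21 ; units = mm
G90 ; absolute positioning
G28 ; home
; layer 1
G0 Z4.48
G0 X23.58 Y14.87
G1 X19.66 Y21.14
G1 X12.80 Y23.91
G1 X5.62 Y22.12
G1 X0.87 Y16.45
G1 X0.36 Y9.07
G1 X4.28 Y2.80
G1 X11.14 Y0.03
G1 X18.32 Y1.82
G1 X23.07 Y7.49
G1 X23.58 Y14.87
; layer 2
G0 Z8.97
G0 X23.58 Y14.87
G1 X19.66 Y21.14
G1 X12.80 Y23.91
G1 X5.62 Y22.12
G1 X0.87 Y16.45
G1 X0.36 Y9.07
G1 X4.28 Y2.80
G1 X11.14 Y0.03
G1 X18.32 Y1.82
G1 X23.07 Y7.49
G1 X23.58 Y14.87
; layer 3
G0 Z13.45
G0 X23.58 Y14.87
G1 X19.66 Y21.14
G1 X12.80 Y23.91
G1 X5.62 Y22.12
G1 X0.87 Y16.45
G1 X0.36 Y9.07
G1 X4.28 Y2.80
G1 X11.14 Y0.03
G1 X18.32 Y1.82
G1 X23.07 Y7.49
G1 X23.58 Y14.87
; layer 4
G0 Z17.93
G0 X23.58 Y14.87
G1 X19.66 Y21.14
G1 X12.80 Y23.91
G1 X5.62 Y22.12
G1 X0.87 Y16.45
G1 X0.36 Y9.07
G1 X4.28 Y2.80
G1 X11.14 Y0.03
G1 X18.32 Y1.82
G1 X23.07 Y7.49
G1 X23.58 Y14.87
; layer 5
G0 Z22.42
G0 X23.58 Y14.87
G1 X19.66 Y21.14
G1 X12.80 Y23.91
G1 X5.62 Y22.12
G1 X0.87 Y16.45
G1 X0.36 Y9.07
G1 X4.28 Y2.80
G1 X11.14 Y0.03
G1 X18.32 Y1.82
G1 X23.07 Y7.49
G1 X23.58 Y14.87
; layer 6
G0 Z26.90
G0 X23.58 Y14.87
G1 X19.66 Y21.14
G1 X12.80 Y23.91
G1 X5.62 Y22.12
G1 X0.87 Y16.45
G1 X0.36 Y9.07
G1 X4.28 Y2.80
G1 X11.14 Y0.03
G1 X18.32 Y1.82
G1 X23.07 Y7.49
G1 X23.58 Y14.87
M2 ; end

The solid is a regular 10-sided prism (a cylinder approximated with 10 flat sides), circumscribed radius ≈ 12 mm, height ≈ 26.9 mm. Slicing at Δz = 4.48 mm — 6 equal slices spanning the solid's height, so layer i sits at z = i·h/6 — gives 6 non-empty perimeters. Each is a 10-segment closed polygon; G0 lifts to the layer z and rapids to the start vertex, then G1 traces the edges.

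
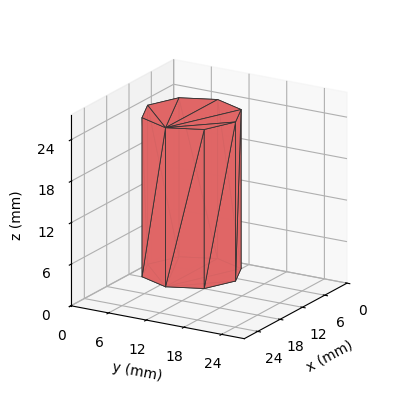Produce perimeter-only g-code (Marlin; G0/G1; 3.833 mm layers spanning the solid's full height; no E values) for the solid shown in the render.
Reading the render: the shape is a regular 8-sided prism (a cylinder approximated with 8 flat sides), circumscribed radius ≈ 7 mm, height ≈ 23 mm (dimensions read to the nearest mm from the axis ticks). For the g-code, the solid's height is divided into equal slices at the stated Δz and each level perimeter traced with G1 moves after a G0 lift.

; perimeter-only toolpath
G21 ; units = mm
G90 ; absolute positioning
G28 ; home
; layer 1
G0 Z3.833
G0 X14.000 Y7.000
G1 X11.950 Y11.950
G1 X7.000 Y14.000
G1 X2.050 Y11.950
G1 X0.000 Y7.000
G1 X2.050 Y2.050
G1 X7.000 Y0.000
G1 X11.950 Y2.050
G1 X14.000 Y7.000
; layer 2
G0 Z7.667
G0 X14.000 Y7.000
G1 X11.950 Y11.950
G1 X7.000 Y14.000
G1 X2.050 Y11.950
G1 X0.000 Y7.000
G1 X2.050 Y2.050
G1 X7.000 Y0.000
G1 X11.950 Y2.050
G1 X14.000 Y7.000
; layer 3
G0 Z11.500
G0 X14.000 Y7.000
G1 X11.950 Y11.950
G1 X7.000 Y14.000
G1 X2.050 Y11.950
G1 X0.000 Y7.000
G1 X2.050 Y2.050
G1 X7.000 Y0.000
G1 X11.950 Y2.050
G1 X14.000 Y7.000
; layer 4
G0 Z15.333
G0 X14.000 Y7.000
G1 X11.950 Y11.950
G1 X7.000 Y14.000
G1 X2.050 Y11.950
G1 X0.000 Y7.000
G1 X2.050 Y2.050
G1 X7.000 Y0.000
G1 X11.950 Y2.050
G1 X14.000 Y7.000
; layer 5
G0 Z19.167
G0 X14.000 Y7.000
G1 X11.950 Y11.950
G1 X7.000 Y14.000
G1 X2.050 Y11.950
G1 X0.000 Y7.000
G1 X2.050 Y2.050
G1 X7.000 Y0.000
G1 X11.950 Y2.050
G1 X14.000 Y7.000
; layer 6
G0 Z23.000
G0 X14.000 Y7.000
G1 X11.950 Y11.950
G1 X7.000 Y14.000
G1 X2.050 Y11.950
G1 X0.000 Y7.000
G1 X2.050 Y2.050
G1 X7.000 Y0.000
G1 X11.950 Y2.050
G1 X14.000 Y7.000
M2 ; end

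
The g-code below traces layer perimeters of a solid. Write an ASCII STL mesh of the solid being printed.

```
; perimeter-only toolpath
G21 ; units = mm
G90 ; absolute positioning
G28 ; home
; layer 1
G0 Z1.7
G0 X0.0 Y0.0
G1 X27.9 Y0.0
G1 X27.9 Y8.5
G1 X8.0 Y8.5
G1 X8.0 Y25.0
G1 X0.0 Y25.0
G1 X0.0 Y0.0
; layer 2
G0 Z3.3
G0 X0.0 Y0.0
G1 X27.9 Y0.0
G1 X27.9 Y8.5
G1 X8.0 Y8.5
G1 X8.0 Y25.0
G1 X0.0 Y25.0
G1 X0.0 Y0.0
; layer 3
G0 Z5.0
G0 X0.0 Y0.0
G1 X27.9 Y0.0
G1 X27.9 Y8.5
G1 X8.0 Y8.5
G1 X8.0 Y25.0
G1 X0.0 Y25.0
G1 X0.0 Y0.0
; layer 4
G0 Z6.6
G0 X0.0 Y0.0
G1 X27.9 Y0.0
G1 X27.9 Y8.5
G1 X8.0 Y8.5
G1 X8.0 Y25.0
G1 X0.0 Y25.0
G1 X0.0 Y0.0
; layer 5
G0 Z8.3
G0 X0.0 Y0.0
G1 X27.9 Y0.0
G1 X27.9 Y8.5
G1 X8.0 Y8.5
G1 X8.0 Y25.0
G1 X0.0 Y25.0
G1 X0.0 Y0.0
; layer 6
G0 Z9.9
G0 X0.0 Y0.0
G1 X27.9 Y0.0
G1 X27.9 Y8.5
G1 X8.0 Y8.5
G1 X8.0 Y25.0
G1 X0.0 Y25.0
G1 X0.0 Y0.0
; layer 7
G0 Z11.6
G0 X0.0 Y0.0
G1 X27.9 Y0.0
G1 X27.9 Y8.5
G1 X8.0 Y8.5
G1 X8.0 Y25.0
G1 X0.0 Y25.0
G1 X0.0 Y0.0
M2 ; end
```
solid part
  facet normal 0.0000 0.0000 -1.0000
    outer loop
      vertex 27.9 8.5 0.0
      vertex 27.9 0.0 0.0
      vertex 0.0 0.0 0.0
    endloop
  endfacet
  facet normal 0.0000 0.0000 -1.0000
    outer loop
      vertex 8.0 8.5 0.0
      vertex 27.9 8.5 0.0
      vertex 0.0 0.0 0.0
    endloop
  endfacet
  facet normal 0.0000 0.0000 -1.0000
    outer loop
      vertex 8.0 25.0 0.0
      vertex 8.0 8.5 0.0
      vertex 0.0 0.0 0.0
    endloop
  endfacet
  facet normal 0.0000 0.0000 -1.0000
    outer loop
      vertex 0.0 25.0 0.0
      vertex 8.0 25.0 0.0
      vertex 0.0 0.0 0.0
    endloop
  endfacet
  facet normal 0.0000 0.0000 1.0000
    outer loop
      vertex 0.0 0.0 11.6
      vertex 27.9 0.0 11.6
      vertex 27.9 8.5 11.6
    endloop
  endfacet
  facet normal 0.0000 0.0000 1.0000
    outer loop
      vertex 0.0 0.0 11.6
      vertex 27.9 8.5 11.6
      vertex 8.0 8.5 11.6
    endloop
  endfacet
  facet normal 0.0000 0.0000 1.0000
    outer loop
      vertex 0.0 0.0 11.6
      vertex 8.0 8.5 11.6
      vertex 8.0 25.0 11.6
    endloop
  endfacet
  facet normal 0.0000 0.0000 1.0000
    outer loop
      vertex 0.0 0.0 11.6
      vertex 8.0 25.0 11.6
      vertex 0.0 25.0 11.6
    endloop
  endfacet
  facet normal 0.0000 -1.0000 0.0000
    outer loop
      vertex 0.0 0.0 0.0
      vertex 27.9 0.0 0.0
      vertex 27.9 0.0 11.6
    endloop
  endfacet
  facet normal 0.0000 -1.0000 0.0000
    outer loop
      vertex 0.0 0.0 0.0
      vertex 27.9 0.0 11.6
      vertex 0.0 0.0 11.6
    endloop
  endfacet
  facet normal 1.0000 0.0000 0.0000
    outer loop
      vertex 27.9 0.0 0.0
      vertex 27.9 8.5 0.0
      vertex 27.9 8.5 11.6
    endloop
  endfacet
  facet normal 1.0000 0.0000 0.0000
    outer loop
      vertex 27.9 0.0 0.0
      vertex 27.9 8.5 11.6
      vertex 27.9 0.0 11.6
    endloop
  endfacet
  facet normal 0.0000 1.0000 0.0000
    outer loop
      vertex 27.9 8.5 0.0
      vertex 8.0 8.5 0.0
      vertex 8.0 8.5 11.6
    endloop
  endfacet
  facet normal 0.0000 1.0000 0.0000
    outer loop
      vertex 27.9 8.5 0.0
      vertex 8.0 8.5 11.6
      vertex 27.9 8.5 11.6
    endloop
  endfacet
  facet normal 1.0000 0.0000 0.0000
    outer loop
      vertex 8.0 8.5 0.0
      vertex 8.0 25.0 0.0
      vertex 8.0 25.0 11.6
    endloop
  endfacet
  facet normal 1.0000 0.0000 0.0000
    outer loop
      vertex 8.0 8.5 0.0
      vertex 8.0 25.0 11.6
      vertex 8.0 8.5 11.6
    endloop
  endfacet
  facet normal 0.0000 1.0000 0.0000
    outer loop
      vertex 8.0 25.0 0.0
      vertex 0.0 25.0 0.0
      vertex 0.0 25.0 11.6
    endloop
  endfacet
  facet normal 0.0000 1.0000 0.0000
    outer loop
      vertex 8.0 25.0 0.0
      vertex 0.0 25.0 11.6
      vertex 8.0 25.0 11.6
    endloop
  endfacet
  facet normal -1.0000 0.0000 0.0000
    outer loop
      vertex 0.0 25.0 0.0
      vertex 0.0 0.0 0.0
      vertex 0.0 0.0 11.6
    endloop
  endfacet
  facet normal -1.0000 0.0000 0.0000
    outer loop
      vertex 0.0 25.0 0.0
      vertex 0.0 0.0 11.6
      vertex 0.0 25.0 11.6
    endloop
  endfacet
endsolid part

The G0 Z moves step by Δz≈1.7 mm. Every layer's G1 loop is the same polygon, so the solid is a straight extrusion of it from z=0 to z≈11.6. Closing with flat bottom and top caps and triangulating gives 20 facets — an L-shaped prism: outer 27.9 × 25 mm, arm thicknesses ≈ 8.5 mm (horizontal) and 8 mm (vertical), extruded 11.6 mm in z.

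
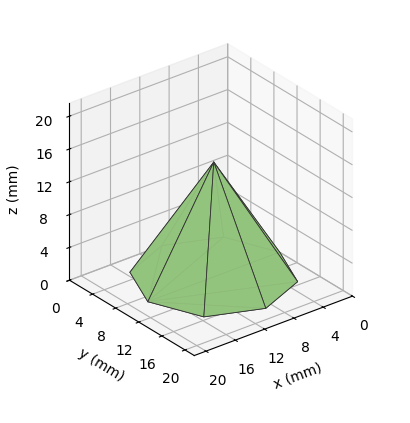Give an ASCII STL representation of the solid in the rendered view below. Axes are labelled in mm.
Reading the render: the shape is a regular 8-sided pyramid, base circumscribed radius ≈ 9 mm, apex at z ≈ 14 mm (dimensions read to the nearest mm from the axis ticks). For the STL, each face is triangulated and given an outward normal.

solid part
  facet normal 0.0000 0.0000 -1.0000
    outer loop
      vertex 9.0 18.0 0.0
      vertex 15.4 15.4 0.0
      vertex 18.0 9.0 0.0
    endloop
  endfacet
  facet normal 0.0000 0.0000 -1.0000
    outer loop
      vertex 2.6 15.4 0.0
      vertex 9.0 18.0 0.0
      vertex 18.0 9.0 0.0
    endloop
  endfacet
  facet normal 0.0000 0.0000 -1.0000
    outer loop
      vertex 0.0 9.0 0.0
      vertex 2.6 15.4 0.0
      vertex 18.0 9.0 0.0
    endloop
  endfacet
  facet normal 0.0000 0.0000 -1.0000
    outer loop
      vertex 2.6 2.6 0.0
      vertex 0.0 9.0 0.0
      vertex 18.0 9.0 0.0
    endloop
  endfacet
  facet normal 0.0000 0.0000 -1.0000
    outer loop
      vertex 9.0 0.0 0.0
      vertex 2.6 2.6 0.0
      vertex 18.0 9.0 0.0
    endloop
  endfacet
  facet normal 0.0000 0.0000 -1.0000
    outer loop
      vertex 15.4 2.6 0.0
      vertex 9.0 0.0 0.0
      vertex 18.0 9.0 0.0
    endloop
  endfacet
  facet normal 0.7960 0.3234 0.5117
    outer loop
      vertex 18.0 9.0 0.0
      vertex 15.4 15.4 0.0
      vertex 9.0 9.0 14.0
    endloop
  endfacet
  facet normal 0.3234 0.7960 0.5117
    outer loop
      vertex 15.4 15.4 0.0
      vertex 9.0 18.0 0.0
      vertex 9.0 9.0 14.0
    endloop
  endfacet
  facet normal -0.3234 0.7960 0.5117
    outer loop
      vertex 9.0 18.0 0.0
      vertex 2.6 15.4 0.0
      vertex 9.0 9.0 14.0
    endloop
  endfacet
  facet normal -0.7960 0.3234 0.5117
    outer loop
      vertex 2.6 15.4 0.0
      vertex 0.0 9.0 0.0
      vertex 9.0 9.0 14.0
    endloop
  endfacet
  facet normal -0.7960 -0.3234 0.5117
    outer loop
      vertex 0.0 9.0 0.0
      vertex 2.6 2.6 0.0
      vertex 9.0 9.0 14.0
    endloop
  endfacet
  facet normal -0.3234 -0.7960 0.5117
    outer loop
      vertex 2.6 2.6 0.0
      vertex 9.0 0.0 0.0
      vertex 9.0 9.0 14.0
    endloop
  endfacet
  facet normal 0.3234 -0.7960 0.5117
    outer loop
      vertex 9.0 0.0 0.0
      vertex 15.4 2.6 0.0
      vertex 9.0 9.0 14.0
    endloop
  endfacet
  facet normal 0.7960 -0.3234 0.5117
    outer loop
      vertex 15.4 2.6 0.0
      vertex 18.0 9.0 0.0
      vertex 9.0 9.0 14.0
    endloop
  endfacet
endsolid part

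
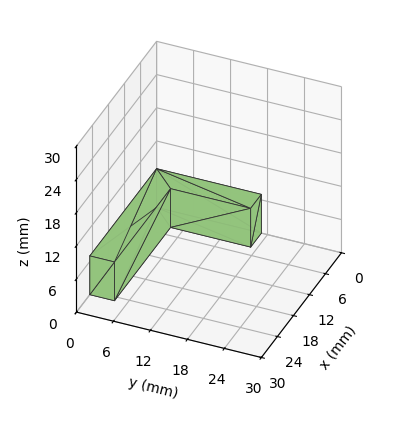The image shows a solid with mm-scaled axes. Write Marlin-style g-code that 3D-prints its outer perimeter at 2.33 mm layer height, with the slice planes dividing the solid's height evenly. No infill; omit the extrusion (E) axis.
Reading the render: the shape is an L-shaped prism: outer 25 × 17 mm, arm thicknesses ≈ 4 mm (horizontal) and 4 mm (vertical), extruded 7 mm in z (dimensions read to the nearest mm from the axis ticks). For the g-code, the solid's height is divided into equal slices at the stated Δz and each level perimeter traced with G1 moves after a G0 lift.

; perimeter-only toolpath
G21 ; units = mm
G90 ; absolute positioning
G28 ; home
; layer 1
G0 Z2.33
G0 X0.00 Y0.00
G1 X25.00 Y0.00
G1 X25.00 Y4.00
G1 X4.00 Y4.00
G1 X4.00 Y17.00
G1 X0.00 Y17.00
G1 X0.00 Y0.00
; layer 2
G0 Z4.67
G0 X0.00 Y0.00
G1 X25.00 Y0.00
G1 X25.00 Y4.00
G1 X4.00 Y4.00
G1 X4.00 Y17.00
G1 X0.00 Y17.00
G1 X0.00 Y0.00
; layer 3
G0 Z7.00
G0 X0.00 Y0.00
G1 X25.00 Y0.00
G1 X25.00 Y4.00
G1 X4.00 Y4.00
G1 X4.00 Y17.00
G1 X0.00 Y17.00
G1 X0.00 Y0.00
M2 ; end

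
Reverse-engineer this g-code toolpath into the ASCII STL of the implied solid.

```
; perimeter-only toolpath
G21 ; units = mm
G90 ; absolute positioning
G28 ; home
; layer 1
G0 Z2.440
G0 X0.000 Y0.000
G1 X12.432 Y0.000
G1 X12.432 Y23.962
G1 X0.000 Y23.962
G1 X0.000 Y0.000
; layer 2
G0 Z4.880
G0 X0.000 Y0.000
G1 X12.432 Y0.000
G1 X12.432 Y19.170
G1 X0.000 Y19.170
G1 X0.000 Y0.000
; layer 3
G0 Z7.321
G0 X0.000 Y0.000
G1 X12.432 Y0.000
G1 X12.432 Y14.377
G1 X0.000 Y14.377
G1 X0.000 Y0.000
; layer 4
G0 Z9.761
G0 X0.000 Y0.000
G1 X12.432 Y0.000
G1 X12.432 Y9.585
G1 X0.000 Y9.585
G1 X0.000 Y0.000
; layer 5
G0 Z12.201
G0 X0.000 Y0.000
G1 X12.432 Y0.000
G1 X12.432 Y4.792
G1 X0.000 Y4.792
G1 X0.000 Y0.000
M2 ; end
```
solid part
  facet normal 0.0000 0.0000 -1.0000
    outer loop
      vertex 12.432 28.755 0.000
      vertex 12.432 0.000 0.000
      vertex 0.000 0.000 0.000
    endloop
  endfacet
  facet normal 0.0000 0.0000 -1.0000
    outer loop
      vertex 0.000 28.755 0.000
      vertex 12.432 28.755 0.000
      vertex 0.000 0.000 0.000
    endloop
  endfacet
  facet normal 0.0000 -1.0000 0.0000
    outer loop
      vertex 0.000 0.000 0.000
      vertex 12.432 0.000 0.000
      vertex 12.432 0.000 14.641
    endloop
  endfacet
  facet normal 0.0000 -1.0000 0.0000
    outer loop
      vertex 0.000 0.000 0.000
      vertex 12.432 0.000 14.641
      vertex 0.000 0.000 14.641
    endloop
  endfacet
  facet normal 0.0000 0.4537 0.8911
    outer loop
      vertex 0.000 0.000 14.641
      vertex 12.432 0.000 14.641
      vertex 12.432 28.755 0.000
    endloop
  endfacet
  facet normal 0.0000 0.4537 0.8911
    outer loop
      vertex 0.000 0.000 14.641
      vertex 12.432 28.755 0.000
      vertex 0.000 28.755 0.000
    endloop
  endfacet
  facet normal -1.0000 0.0000 0.0000
    outer loop
      vertex 0.000 0.000 14.641
      vertex 0.000 28.755 0.000
      vertex 0.000 0.000 0.000
    endloop
  endfacet
  facet normal 1.0000 0.0000 0.0000
    outer loop
      vertex 12.432 0.000 0.000
      vertex 12.432 28.755 0.000
      vertex 12.432 0.000 14.641
    endloop
  endfacet
endsolid part

The G0 Z moves step by Δz≈2.440 mm. The G1 loops shrink linearly with z, so the solid tapers from its base footprint up to z≈14.6. Closing with a flat bottom cap and the tapered top and triangulating gives 8 facets — a wedge (ramp): 12.4 × 28.8 mm base, rising to 14.6 mm along the y=0 edge and sloping linearly to z=0 at y=28.8.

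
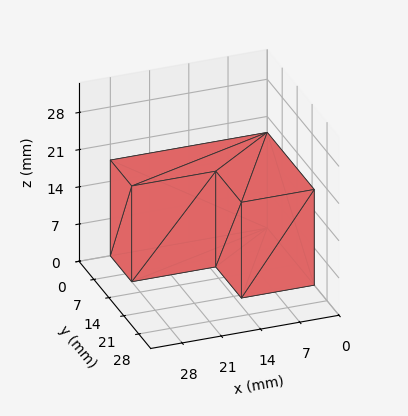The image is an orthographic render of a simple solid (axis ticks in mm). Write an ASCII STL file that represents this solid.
Reading the render: the shape is an L-shaped prism: outer 28 × 22 mm, arm thicknesses ≈ 10 mm (horizontal) and 13 mm (vertical), extruded 18 mm in z (dimensions read to the nearest mm from the axis ticks). For the STL, each face is triangulated and given an outward normal.

solid part
  facet normal 0.0000 0.0000 -1.0000
    outer loop
      vertex 28.00 10.00 0.00
      vertex 28.00 0.00 0.00
      vertex 0.00 0.00 0.00
    endloop
  endfacet
  facet normal 0.0000 0.0000 -1.0000
    outer loop
      vertex 13.00 10.00 0.00
      vertex 28.00 10.00 0.00
      vertex 0.00 0.00 0.00
    endloop
  endfacet
  facet normal 0.0000 0.0000 -1.0000
    outer loop
      vertex 13.00 22.00 0.00
      vertex 13.00 10.00 0.00
      vertex 0.00 0.00 0.00
    endloop
  endfacet
  facet normal 0.0000 0.0000 -1.0000
    outer loop
      vertex 0.00 22.00 0.00
      vertex 13.00 22.00 0.00
      vertex 0.00 0.00 0.00
    endloop
  endfacet
  facet normal 0.0000 0.0000 1.0000
    outer loop
      vertex 0.00 0.00 18.00
      vertex 28.00 0.00 18.00
      vertex 28.00 10.00 18.00
    endloop
  endfacet
  facet normal 0.0000 0.0000 1.0000
    outer loop
      vertex 0.00 0.00 18.00
      vertex 28.00 10.00 18.00
      vertex 13.00 10.00 18.00
    endloop
  endfacet
  facet normal 0.0000 0.0000 1.0000
    outer loop
      vertex 0.00 0.00 18.00
      vertex 13.00 10.00 18.00
      vertex 13.00 22.00 18.00
    endloop
  endfacet
  facet normal 0.0000 0.0000 1.0000
    outer loop
      vertex 0.00 0.00 18.00
      vertex 13.00 22.00 18.00
      vertex 0.00 22.00 18.00
    endloop
  endfacet
  facet normal 0.0000 -1.0000 0.0000
    outer loop
      vertex 0.00 0.00 0.00
      vertex 28.00 0.00 0.00
      vertex 28.00 0.00 18.00
    endloop
  endfacet
  facet normal 0.0000 -1.0000 0.0000
    outer loop
      vertex 0.00 0.00 0.00
      vertex 28.00 0.00 18.00
      vertex 0.00 0.00 18.00
    endloop
  endfacet
  facet normal 1.0000 0.0000 0.0000
    outer loop
      vertex 28.00 0.00 0.00
      vertex 28.00 10.00 0.00
      vertex 28.00 10.00 18.00
    endloop
  endfacet
  facet normal 1.0000 0.0000 0.0000
    outer loop
      vertex 28.00 0.00 0.00
      vertex 28.00 10.00 18.00
      vertex 28.00 0.00 18.00
    endloop
  endfacet
  facet normal 0.0000 1.0000 0.0000
    outer loop
      vertex 28.00 10.00 0.00
      vertex 13.00 10.00 0.00
      vertex 13.00 10.00 18.00
    endloop
  endfacet
  facet normal 0.0000 1.0000 0.0000
    outer loop
      vertex 28.00 10.00 0.00
      vertex 13.00 10.00 18.00
      vertex 28.00 10.00 18.00
    endloop
  endfacet
  facet normal 1.0000 0.0000 0.0000
    outer loop
      vertex 13.00 10.00 0.00
      vertex 13.00 22.00 0.00
      vertex 13.00 22.00 18.00
    endloop
  endfacet
  facet normal 1.0000 0.0000 0.0000
    outer loop
      vertex 13.00 10.00 0.00
      vertex 13.00 22.00 18.00
      vertex 13.00 10.00 18.00
    endloop
  endfacet
  facet normal 0.0000 1.0000 0.0000
    outer loop
      vertex 13.00 22.00 0.00
      vertex 0.00 22.00 0.00
      vertex 0.00 22.00 18.00
    endloop
  endfacet
  facet normal 0.0000 1.0000 0.0000
    outer loop
      vertex 13.00 22.00 0.00
      vertex 0.00 22.00 18.00
      vertex 13.00 22.00 18.00
    endloop
  endfacet
  facet normal -1.0000 0.0000 0.0000
    outer loop
      vertex 0.00 22.00 0.00
      vertex 0.00 0.00 0.00
      vertex 0.00 0.00 18.00
    endloop
  endfacet
  facet normal -1.0000 0.0000 0.0000
    outer loop
      vertex 0.00 22.00 0.00
      vertex 0.00 0.00 18.00
      vertex 0.00 22.00 18.00
    endloop
  endfacet
endsolid part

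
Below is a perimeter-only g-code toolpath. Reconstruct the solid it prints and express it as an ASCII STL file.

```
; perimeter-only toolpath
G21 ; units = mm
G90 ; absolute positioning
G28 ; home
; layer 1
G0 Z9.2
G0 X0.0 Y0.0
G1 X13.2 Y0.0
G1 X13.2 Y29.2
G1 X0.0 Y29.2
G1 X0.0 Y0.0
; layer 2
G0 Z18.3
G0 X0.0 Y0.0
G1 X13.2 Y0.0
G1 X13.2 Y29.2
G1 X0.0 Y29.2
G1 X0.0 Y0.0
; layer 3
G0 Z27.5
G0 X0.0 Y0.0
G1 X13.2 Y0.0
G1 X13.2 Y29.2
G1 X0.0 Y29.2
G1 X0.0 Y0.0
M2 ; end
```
solid part
  facet normal 0.0000 0.0000 -1.0000
    outer loop
      vertex 13.2 29.2 0.0
      vertex 13.2 0.0 0.0
      vertex 0.0 0.0 0.0
    endloop
  endfacet
  facet normal 0.0000 0.0000 -1.0000
    outer loop
      vertex 0.0 29.2 0.0
      vertex 13.2 29.2 0.0
      vertex 0.0 0.0 0.0
    endloop
  endfacet
  facet normal 0.0000 0.0000 1.0000
    outer loop
      vertex 0.0 0.0 27.5
      vertex 13.2 0.0 27.5
      vertex 13.2 29.2 27.5
    endloop
  endfacet
  facet normal 0.0000 0.0000 1.0000
    outer loop
      vertex 0.0 0.0 27.5
      vertex 13.2 29.2 27.5
      vertex 0.0 29.2 27.5
    endloop
  endfacet
  facet normal 0.0000 -1.0000 0.0000
    outer loop
      vertex 0.0 0.0 0.0
      vertex 13.2 0.0 0.0
      vertex 13.2 0.0 27.5
    endloop
  endfacet
  facet normal 0.0000 -1.0000 0.0000
    outer loop
      vertex 0.0 0.0 0.0
      vertex 13.2 0.0 27.5
      vertex 0.0 0.0 27.5
    endloop
  endfacet
  facet normal 0.0000 1.0000 0.0000
    outer loop
      vertex 13.2 29.2 27.5
      vertex 13.2 29.2 0.0
      vertex 0.0 29.2 0.0
    endloop
  endfacet
  facet normal 0.0000 1.0000 0.0000
    outer loop
      vertex 0.0 29.2 27.5
      vertex 13.2 29.2 27.5
      vertex 0.0 29.2 0.0
    endloop
  endfacet
  facet normal -1.0000 0.0000 0.0000
    outer loop
      vertex 0.0 29.2 27.5
      vertex 0.0 29.2 0.0
      vertex 0.0 0.0 0.0
    endloop
  endfacet
  facet normal -1.0000 0.0000 0.0000
    outer loop
      vertex 0.0 0.0 27.5
      vertex 0.0 29.2 27.5
      vertex 0.0 0.0 0.0
    endloop
  endfacet
  facet normal 1.0000 0.0000 0.0000
    outer loop
      vertex 13.2 0.0 0.0
      vertex 13.2 29.2 0.0
      vertex 13.2 29.2 27.5
    endloop
  endfacet
  facet normal 1.0000 0.0000 0.0000
    outer loop
      vertex 13.2 0.0 0.0
      vertex 13.2 29.2 27.5
      vertex 13.2 0.0 27.5
    endloop
  endfacet
endsolid part

The G0 Z moves step by Δz≈9.2 mm. Every layer's G1 loop is the same polygon, so the solid is a straight extrusion of it from z=0 to z≈27.5. Closing with flat bottom and top caps and triangulating gives 12 facets — a rectangular box, roughly 13.2 × 29.2 mm footprint and 27.5 mm tall.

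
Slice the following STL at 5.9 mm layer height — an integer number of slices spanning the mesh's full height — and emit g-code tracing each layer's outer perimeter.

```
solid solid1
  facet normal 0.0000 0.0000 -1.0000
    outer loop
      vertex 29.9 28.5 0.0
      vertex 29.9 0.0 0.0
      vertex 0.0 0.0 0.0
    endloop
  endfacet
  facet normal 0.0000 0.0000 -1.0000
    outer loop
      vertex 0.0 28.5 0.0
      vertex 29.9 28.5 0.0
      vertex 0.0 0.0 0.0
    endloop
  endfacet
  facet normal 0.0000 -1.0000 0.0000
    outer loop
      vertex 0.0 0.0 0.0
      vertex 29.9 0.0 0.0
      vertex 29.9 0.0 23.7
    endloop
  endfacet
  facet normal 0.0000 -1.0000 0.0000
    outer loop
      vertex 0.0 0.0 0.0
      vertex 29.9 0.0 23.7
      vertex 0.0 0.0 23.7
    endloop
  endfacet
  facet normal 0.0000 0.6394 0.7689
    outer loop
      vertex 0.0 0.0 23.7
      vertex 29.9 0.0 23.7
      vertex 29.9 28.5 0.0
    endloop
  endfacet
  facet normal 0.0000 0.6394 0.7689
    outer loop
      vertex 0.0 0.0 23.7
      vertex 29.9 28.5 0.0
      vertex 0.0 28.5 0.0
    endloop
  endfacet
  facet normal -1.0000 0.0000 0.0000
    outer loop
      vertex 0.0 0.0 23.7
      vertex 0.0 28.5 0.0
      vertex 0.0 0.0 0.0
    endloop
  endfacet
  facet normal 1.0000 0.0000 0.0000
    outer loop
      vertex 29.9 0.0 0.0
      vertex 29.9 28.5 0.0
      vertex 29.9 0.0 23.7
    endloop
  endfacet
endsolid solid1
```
; perimeter-only toolpath
G21 ; units = mm
G90 ; absolute positioning
G28 ; home
; layer 1
G0 Z5.9
G0 X0.0 Y0.0
G1 X29.9 Y0.0
G1 X29.9 Y21.4
G1 X0.0 Y21.4
G1 X0.0 Y0.0
; layer 2
G0 Z11.8
G0 X0.0 Y0.0
G1 X29.9 Y0.0
G1 X29.9 Y14.2
G1 X0.0 Y14.2
G1 X0.0 Y0.0
; layer 3
G0 Z17.8
G0 X0.0 Y0.0
G1 X29.9 Y0.0
G1 X29.9 Y7.1
G1 X0.0 Y7.1
G1 X0.0 Y0.0
M2 ; end

The solid is a wedge (ramp): 29.9 × 28.5 mm base, rising to 23.7 mm along the y=0 edge and sloping linearly to z=0 at y=28.5. Slicing at Δz = 5.9 mm — 4 equal slices spanning the solid's height, so layer i sits at z = i·h/4 — gives 3 non-empty perimeters. Each is a 4-segment closed polygon; G0 lifts to the layer z and rapids to the start vertex, then G1 traces the edges. The cross-section shrinks linearly with z (the slice at the apex is degenerate and omitted).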